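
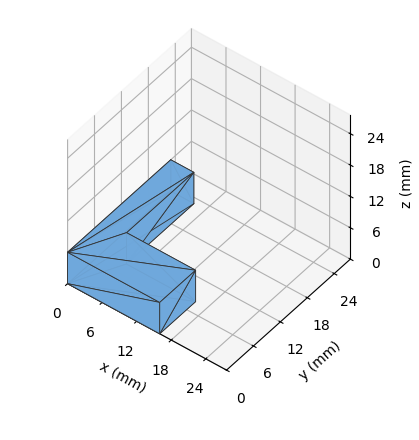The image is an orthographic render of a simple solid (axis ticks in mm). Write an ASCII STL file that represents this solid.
Reading the render: the shape is an L-shaped prism: outer 16 × 23 mm, arm thicknesses ≈ 8 mm (horizontal) and 4 mm (vertical), extruded 6 mm in z (dimensions read to the nearest mm from the axis ticks). For the STL, each face is triangulated and given an outward normal.

solid part
  facet normal 0.0000 0.0000 -1.0000
    outer loop
      vertex 16.00 8.00 0.00
      vertex 16.00 0.00 0.00
      vertex 0.00 0.00 0.00
    endloop
  endfacet
  facet normal 0.0000 0.0000 -1.0000
    outer loop
      vertex 4.00 8.00 0.00
      vertex 16.00 8.00 0.00
      vertex 0.00 0.00 0.00
    endloop
  endfacet
  facet normal 0.0000 0.0000 -1.0000
    outer loop
      vertex 4.00 23.00 0.00
      vertex 4.00 8.00 0.00
      vertex 0.00 0.00 0.00
    endloop
  endfacet
  facet normal 0.0000 0.0000 -1.0000
    outer loop
      vertex 0.00 23.00 0.00
      vertex 4.00 23.00 0.00
      vertex 0.00 0.00 0.00
    endloop
  endfacet
  facet normal 0.0000 0.0000 1.0000
    outer loop
      vertex 0.00 0.00 6.00
      vertex 16.00 0.00 6.00
      vertex 16.00 8.00 6.00
    endloop
  endfacet
  facet normal 0.0000 0.0000 1.0000
    outer loop
      vertex 0.00 0.00 6.00
      vertex 16.00 8.00 6.00
      vertex 4.00 8.00 6.00
    endloop
  endfacet
  facet normal 0.0000 0.0000 1.0000
    outer loop
      vertex 0.00 0.00 6.00
      vertex 4.00 8.00 6.00
      vertex 4.00 23.00 6.00
    endloop
  endfacet
  facet normal 0.0000 0.0000 1.0000
    outer loop
      vertex 0.00 0.00 6.00
      vertex 4.00 23.00 6.00
      vertex 0.00 23.00 6.00
    endloop
  endfacet
  facet normal 0.0000 -1.0000 0.0000
    outer loop
      vertex 0.00 0.00 0.00
      vertex 16.00 0.00 0.00
      vertex 16.00 0.00 6.00
    endloop
  endfacet
  facet normal 0.0000 -1.0000 0.0000
    outer loop
      vertex 0.00 0.00 0.00
      vertex 16.00 0.00 6.00
      vertex 0.00 0.00 6.00
    endloop
  endfacet
  facet normal 1.0000 0.0000 0.0000
    outer loop
      vertex 16.00 0.00 0.00
      vertex 16.00 8.00 0.00
      vertex 16.00 8.00 6.00
    endloop
  endfacet
  facet normal 1.0000 0.0000 0.0000
    outer loop
      vertex 16.00 0.00 0.00
      vertex 16.00 8.00 6.00
      vertex 16.00 0.00 6.00
    endloop
  endfacet
  facet normal 0.0000 1.0000 0.0000
    outer loop
      vertex 16.00 8.00 0.00
      vertex 4.00 8.00 0.00
      vertex 4.00 8.00 6.00
    endloop
  endfacet
  facet normal 0.0000 1.0000 0.0000
    outer loop
      vertex 16.00 8.00 0.00
      vertex 4.00 8.00 6.00
      vertex 16.00 8.00 6.00
    endloop
  endfacet
  facet normal 1.0000 0.0000 0.0000
    outer loop
      vertex 4.00 8.00 0.00
      vertex 4.00 23.00 0.00
      vertex 4.00 23.00 6.00
    endloop
  endfacet
  facet normal 1.0000 0.0000 0.0000
    outer loop
      vertex 4.00 8.00 0.00
      vertex 4.00 23.00 6.00
      vertex 4.00 8.00 6.00
    endloop
  endfacet
  facet normal 0.0000 1.0000 0.0000
    outer loop
      vertex 4.00 23.00 0.00
      vertex 0.00 23.00 0.00
      vertex 0.00 23.00 6.00
    endloop
  endfacet
  facet normal 0.0000 1.0000 0.0000
    outer loop
      vertex 4.00 23.00 0.00
      vertex 0.00 23.00 6.00
      vertex 4.00 23.00 6.00
    endloop
  endfacet
  facet normal -1.0000 0.0000 0.0000
    outer loop
      vertex 0.00 23.00 0.00
      vertex 0.00 0.00 0.00
      vertex 0.00 0.00 6.00
    endloop
  endfacet
  facet normal -1.0000 0.0000 0.0000
    outer loop
      vertex 0.00 23.00 0.00
      vertex 0.00 0.00 6.00
      vertex 0.00 23.00 6.00
    endloop
  endfacet
endsolid part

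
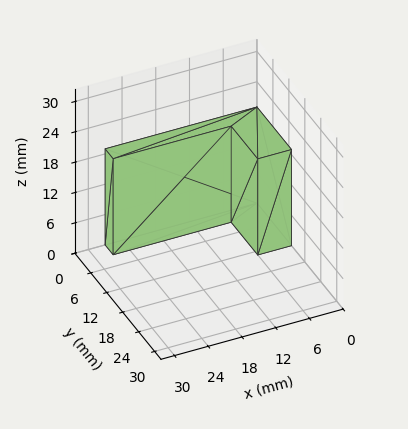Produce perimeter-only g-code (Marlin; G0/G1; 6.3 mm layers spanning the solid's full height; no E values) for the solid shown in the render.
Reading the render: the shape is an L-shaped prism: outer 27 × 13 mm, arm thicknesses ≈ 3 mm (horizontal) and 6 mm (vertical), extruded 19 mm in z (dimensions read to the nearest mm from the axis ticks). For the g-code, the solid's height is divided into equal slices at the stated Δz and each level perimeter traced with G1 moves after a G0 lift.

; perimeter-only toolpath
G21 ; units = mm
G90 ; absolute positioning
G28 ; home
; layer 1
G0 Z6.3
G0 X0.0 Y0.0
G1 X27.0 Y0.0
G1 X27.0 Y3.0
G1 X6.0 Y3.0
G1 X6.0 Y13.0
G1 X0.0 Y13.0
G1 X0.0 Y0.0
; layer 2
G0 Z12.7
G0 X0.0 Y0.0
G1 X27.0 Y0.0
G1 X27.0 Y3.0
G1 X6.0 Y3.0
G1 X6.0 Y13.0
G1 X0.0 Y13.0
G1 X0.0 Y0.0
; layer 3
G0 Z19.0
G0 X0.0 Y0.0
G1 X27.0 Y0.0
G1 X27.0 Y3.0
G1 X6.0 Y3.0
G1 X6.0 Y13.0
G1 X0.0 Y13.0
G1 X0.0 Y0.0
M2 ; end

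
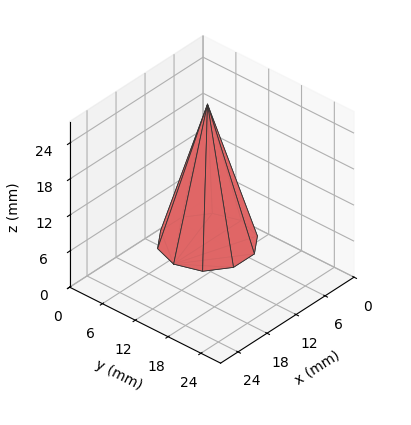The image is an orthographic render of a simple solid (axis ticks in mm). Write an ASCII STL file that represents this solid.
Reading the render: the shape is a regular 10-sided pyramid, base circumscribed radius ≈ 7 mm, apex at z ≈ 23 mm (dimensions read to the nearest mm from the axis ticks). For the STL, each face is triangulated and given an outward normal.

solid part
  facet normal 0.0000 0.0000 -1.0000
    outer loop
      vertex 9.163 13.657 0.000
      vertex 12.663 11.114 0.000
      vertex 14.000 7.000 0.000
    endloop
  endfacet
  facet normal 0.0000 0.0000 -1.0000
    outer loop
      vertex 4.837 13.657 0.000
      vertex 9.163 13.657 0.000
      vertex 14.000 7.000 0.000
    endloop
  endfacet
  facet normal 0.0000 0.0000 -1.0000
    outer loop
      vertex 1.337 11.114 0.000
      vertex 4.837 13.657 0.000
      vertex 14.000 7.000 0.000
    endloop
  endfacet
  facet normal 0.0000 0.0000 -1.0000
    outer loop
      vertex 0.000 7.000 0.000
      vertex 1.337 11.114 0.000
      vertex 14.000 7.000 0.000
    endloop
  endfacet
  facet normal 0.0000 0.0000 -1.0000
    outer loop
      vertex 1.337 2.886 0.000
      vertex 0.000 7.000 0.000
      vertex 14.000 7.000 0.000
    endloop
  endfacet
  facet normal 0.0000 0.0000 -1.0000
    outer loop
      vertex 4.837 0.343 0.000
      vertex 1.337 2.886 0.000
      vertex 14.000 7.000 0.000
    endloop
  endfacet
  facet normal 0.0000 0.0000 -1.0000
    outer loop
      vertex 9.163 0.343 0.000
      vertex 4.837 0.343 0.000
      vertex 14.000 7.000 0.000
    endloop
  endfacet
  facet normal 0.0000 0.0000 -1.0000
    outer loop
      vertex 12.663 2.886 0.000
      vertex 9.163 0.343 0.000
      vertex 14.000 7.000 0.000
    endloop
  endfacet
  facet normal 0.9135 0.2969 0.2780
    outer loop
      vertex 14.000 7.000 0.000
      vertex 12.663 11.114 0.000
      vertex 7.000 7.000 23.000
    endloop
  endfacet
  facet normal 0.5646 0.7771 0.2780
    outer loop
      vertex 12.663 11.114 0.000
      vertex 9.163 13.657 0.000
      vertex 7.000 7.000 23.000
    endloop
  endfacet
  facet normal 0.0000 0.9606 0.2780
    outer loop
      vertex 9.163 13.657 0.000
      vertex 4.837 13.657 0.000
      vertex 7.000 7.000 23.000
    endloop
  endfacet
  facet normal -0.5646 0.7771 0.2780
    outer loop
      vertex 4.837 13.657 0.000
      vertex 1.337 11.114 0.000
      vertex 7.000 7.000 23.000
    endloop
  endfacet
  facet normal -0.9135 0.2969 0.2780
    outer loop
      vertex 1.337 11.114 0.000
      vertex 0.000 7.000 0.000
      vertex 7.000 7.000 23.000
    endloop
  endfacet
  facet normal -0.9135 -0.2969 0.2780
    outer loop
      vertex 0.000 7.000 0.000
      vertex 1.337 2.886 0.000
      vertex 7.000 7.000 23.000
    endloop
  endfacet
  facet normal -0.5646 -0.7771 0.2780
    outer loop
      vertex 1.337 2.886 0.000
      vertex 4.837 0.343 0.000
      vertex 7.000 7.000 23.000
    endloop
  endfacet
  facet normal 0.0000 -0.9606 0.2780
    outer loop
      vertex 4.837 0.343 0.000
      vertex 9.163 0.343 0.000
      vertex 7.000 7.000 23.000
    endloop
  endfacet
  facet normal 0.5646 -0.7771 0.2780
    outer loop
      vertex 9.163 0.343 0.000
      vertex 12.663 2.886 0.000
      vertex 7.000 7.000 23.000
    endloop
  endfacet
  facet normal 0.9135 -0.2969 0.2780
    outer loop
      vertex 12.663 2.886 0.000
      vertex 14.000 7.000 0.000
      vertex 7.000 7.000 23.000
    endloop
  endfacet
endsolid part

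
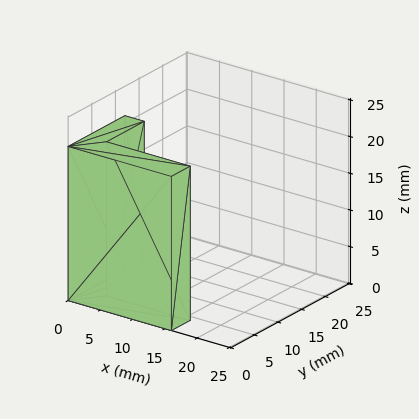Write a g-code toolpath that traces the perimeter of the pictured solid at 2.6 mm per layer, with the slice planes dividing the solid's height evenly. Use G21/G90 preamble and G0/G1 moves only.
Reading the render: the shape is an L-shaped prism: outer 16 × 12 mm, arm thicknesses ≈ 4 mm (horizontal) and 3 mm (vertical), extruded 21 mm in z (dimensions read to the nearest mm from the axis ticks). For the g-code, the solid's height is divided into equal slices at the stated Δz and each level perimeter traced with G1 moves after a G0 lift.

; perimeter-only toolpath
G21 ; units = mm
G90 ; absolute positioning
G28 ; home
; layer 1
G0 Z2.6
G0 X0.0 Y0.0
G1 X16.0 Y0.0
G1 X16.0 Y4.0
G1 X3.0 Y4.0
G1 X3.0 Y12.0
G1 X0.0 Y12.0
G1 X0.0 Y0.0
; layer 2
G0 Z5.2
G0 X0.0 Y0.0
G1 X16.0 Y0.0
G1 X16.0 Y4.0
G1 X3.0 Y4.0
G1 X3.0 Y12.0
G1 X0.0 Y12.0
G1 X0.0 Y0.0
; layer 3
G0 Z7.9
G0 X0.0 Y0.0
G1 X16.0 Y0.0
G1 X16.0 Y4.0
G1 X3.0 Y4.0
G1 X3.0 Y12.0
G1 X0.0 Y12.0
G1 X0.0 Y0.0
; layer 4
G0 Z10.5
G0 X0.0 Y0.0
G1 X16.0 Y0.0
G1 X16.0 Y4.0
G1 X3.0 Y4.0
G1 X3.0 Y12.0
G1 X0.0 Y12.0
G1 X0.0 Y0.0
; layer 5
G0 Z13.1
G0 X0.0 Y0.0
G1 X16.0 Y0.0
G1 X16.0 Y4.0
G1 X3.0 Y4.0
G1 X3.0 Y12.0
G1 X0.0 Y12.0
G1 X0.0 Y0.0
; layer 6
G0 Z15.8
G0 X0.0 Y0.0
G1 X16.0 Y0.0
G1 X16.0 Y4.0
G1 X3.0 Y4.0
G1 X3.0 Y12.0
G1 X0.0 Y12.0
G1 X0.0 Y0.0
; layer 7
G0 Z18.4
G0 X0.0 Y0.0
G1 X16.0 Y0.0
G1 X16.0 Y4.0
G1 X3.0 Y4.0
G1 X3.0 Y12.0
G1 X0.0 Y12.0
G1 X0.0 Y0.0
; layer 8
G0 Z21.0
G0 X0.0 Y0.0
G1 X16.0 Y0.0
G1 X16.0 Y4.0
G1 X3.0 Y4.0
G1 X3.0 Y12.0
G1 X0.0 Y12.0
G1 X0.0 Y0.0
M2 ; end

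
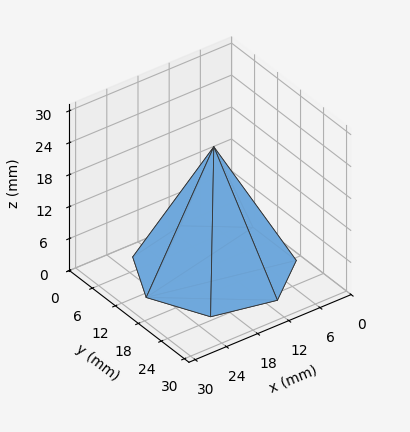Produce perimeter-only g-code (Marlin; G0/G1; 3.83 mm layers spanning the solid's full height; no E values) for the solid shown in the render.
Reading the render: the shape is a regular 7-sided pyramid, base circumscribed radius ≈ 13 mm, apex at z ≈ 23 mm (dimensions read to the nearest mm from the axis ticks). For the g-code, the solid's height is divided into equal slices at the stated Δz and each level perimeter traced with G1 moves after a G0 lift.

; perimeter-only toolpath
G21 ; units = mm
G90 ; absolute positioning
G28 ; home
; layer 1
G0 Z3.83
G0 X23.83 Y13.00
G1 X19.76 Y21.47
G1 X10.59 Y23.56
G1 X3.24 Y17.70
G1 X3.24 Y8.30
G1 X10.59 Y2.44
G1 X19.76 Y4.53
G1 X23.83 Y13.00
; layer 2
G0 Z7.67
G0 X21.67 Y13.00
G1 X18.41 Y19.77
G1 X11.07 Y21.45
G1 X5.19 Y16.76
G1 X5.19 Y9.24
G1 X11.07 Y4.55
G1 X18.41 Y6.23
G1 X21.67 Y13.00
; layer 3
G0 Z11.50
G0 X19.50 Y13.00
G1 X17.05 Y18.08
G1 X11.55 Y19.34
G1 X7.14 Y15.82
G1 X7.14 Y10.18
G1 X11.55 Y6.67
G1 X17.05 Y7.92
G1 X19.50 Y13.00
; layer 4
G0 Z15.33
G0 X17.33 Y13.00
G1 X15.70 Y16.39
G1 X12.04 Y17.22
G1 X9.10 Y14.88
G1 X9.10 Y11.12
G1 X12.04 Y8.78
G1 X15.70 Y9.61
G1 X17.33 Y13.00
; layer 5
G0 Z19.17
G0 X15.17 Y13.00
G1 X14.35 Y14.69
G1 X12.52 Y15.11
G1 X11.05 Y13.94
G1 X11.05 Y12.06
G1 X12.52 Y10.89
G1 X14.35 Y11.31
G1 X15.17 Y13.00
M2 ; end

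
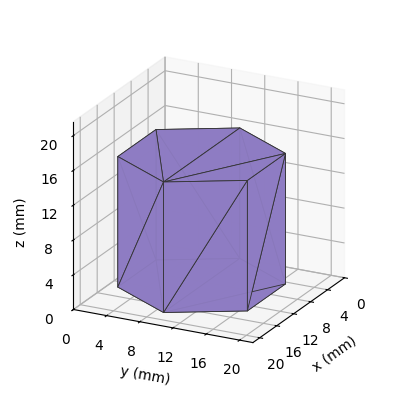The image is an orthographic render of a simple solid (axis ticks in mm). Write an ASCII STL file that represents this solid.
Reading the render: the shape is a regular 6-sided prism (a cylinder approximated with 6 flat sides), circumscribed radius ≈ 9 mm, height ≈ 15 mm (dimensions read to the nearest mm from the axis ticks). For the STL, each face is triangulated and given an outward normal.

solid part
  facet normal 0.0000 0.0000 -1.0000
    outer loop
      vertex 4.500 16.794 0.000
      vertex 13.500 16.794 0.000
      vertex 18.000 9.000 0.000
    endloop
  endfacet
  facet normal 0.0000 0.0000 -1.0000
    outer loop
      vertex 0.000 9.000 0.000
      vertex 4.500 16.794 0.000
      vertex 18.000 9.000 0.000
    endloop
  endfacet
  facet normal 0.0000 0.0000 -1.0000
    outer loop
      vertex 4.500 1.206 0.000
      vertex 0.000 9.000 0.000
      vertex 18.000 9.000 0.000
    endloop
  endfacet
  facet normal 0.0000 0.0000 -1.0000
    outer loop
      vertex 13.500 1.206 0.000
      vertex 4.500 1.206 0.000
      vertex 18.000 9.000 0.000
    endloop
  endfacet
  facet normal 0.0000 0.0000 1.0000
    outer loop
      vertex 18.000 9.000 15.000
      vertex 13.500 16.794 15.000
      vertex 4.500 16.794 15.000
    endloop
  endfacet
  facet normal 0.0000 0.0000 1.0000
    outer loop
      vertex 18.000 9.000 15.000
      vertex 4.500 16.794 15.000
      vertex 0.000 9.000 15.000
    endloop
  endfacet
  facet normal 0.0000 0.0000 1.0000
    outer loop
      vertex 18.000 9.000 15.000
      vertex 0.000 9.000 15.000
      vertex 4.500 1.206 15.000
    endloop
  endfacet
  facet normal 0.0000 0.0000 1.0000
    outer loop
      vertex 18.000 9.000 15.000
      vertex 4.500 1.206 15.000
      vertex 13.500 1.206 15.000
    endloop
  endfacet
  facet normal 0.8660 0.5000 0.0000
    outer loop
      vertex 18.000 9.000 0.000
      vertex 13.500 16.794 0.000
      vertex 13.500 16.794 15.000
    endloop
  endfacet
  facet normal 0.8660 0.5000 0.0000
    outer loop
      vertex 18.000 9.000 0.000
      vertex 13.500 16.794 15.000
      vertex 18.000 9.000 15.000
    endloop
  endfacet
  facet normal 0.0000 1.0000 0.0000
    outer loop
      vertex 13.500 16.794 0.000
      vertex 4.500 16.794 0.000
      vertex 4.500 16.794 15.000
    endloop
  endfacet
  facet normal 0.0000 1.0000 0.0000
    outer loop
      vertex 13.500 16.794 0.000
      vertex 4.500 16.794 15.000
      vertex 13.500 16.794 15.000
    endloop
  endfacet
  facet normal -0.8660 0.5000 0.0000
    outer loop
      vertex 4.500 16.794 0.000
      vertex 0.000 9.000 0.000
      vertex 0.000 9.000 15.000
    endloop
  endfacet
  facet normal -0.8660 0.5000 0.0000
    outer loop
      vertex 4.500 16.794 0.000
      vertex 0.000 9.000 15.000
      vertex 4.500 16.794 15.000
    endloop
  endfacet
  facet normal -0.8660 -0.5000 0.0000
    outer loop
      vertex 0.000 9.000 0.000
      vertex 4.500 1.206 0.000
      vertex 4.500 1.206 15.000
    endloop
  endfacet
  facet normal -0.8660 -0.5000 0.0000
    outer loop
      vertex 0.000 9.000 0.000
      vertex 4.500 1.206 15.000
      vertex 0.000 9.000 15.000
    endloop
  endfacet
  facet normal 0.0000 -1.0000 0.0000
    outer loop
      vertex 4.500 1.206 0.000
      vertex 13.500 1.206 0.000
      vertex 13.500 1.206 15.000
    endloop
  endfacet
  facet normal 0.0000 -1.0000 0.0000
    outer loop
      vertex 4.500 1.206 0.000
      vertex 13.500 1.206 15.000
      vertex 4.500 1.206 15.000
    endloop
  endfacet
  facet normal 0.8660 -0.5000 0.0000
    outer loop
      vertex 13.500 1.206 0.000
      vertex 18.000 9.000 0.000
      vertex 18.000 9.000 15.000
    endloop
  endfacet
  facet normal 0.8660 -0.5000 0.0000
    outer loop
      vertex 13.500 1.206 0.000
      vertex 18.000 9.000 15.000
      vertex 13.500 1.206 15.000
    endloop
  endfacet
endsolid part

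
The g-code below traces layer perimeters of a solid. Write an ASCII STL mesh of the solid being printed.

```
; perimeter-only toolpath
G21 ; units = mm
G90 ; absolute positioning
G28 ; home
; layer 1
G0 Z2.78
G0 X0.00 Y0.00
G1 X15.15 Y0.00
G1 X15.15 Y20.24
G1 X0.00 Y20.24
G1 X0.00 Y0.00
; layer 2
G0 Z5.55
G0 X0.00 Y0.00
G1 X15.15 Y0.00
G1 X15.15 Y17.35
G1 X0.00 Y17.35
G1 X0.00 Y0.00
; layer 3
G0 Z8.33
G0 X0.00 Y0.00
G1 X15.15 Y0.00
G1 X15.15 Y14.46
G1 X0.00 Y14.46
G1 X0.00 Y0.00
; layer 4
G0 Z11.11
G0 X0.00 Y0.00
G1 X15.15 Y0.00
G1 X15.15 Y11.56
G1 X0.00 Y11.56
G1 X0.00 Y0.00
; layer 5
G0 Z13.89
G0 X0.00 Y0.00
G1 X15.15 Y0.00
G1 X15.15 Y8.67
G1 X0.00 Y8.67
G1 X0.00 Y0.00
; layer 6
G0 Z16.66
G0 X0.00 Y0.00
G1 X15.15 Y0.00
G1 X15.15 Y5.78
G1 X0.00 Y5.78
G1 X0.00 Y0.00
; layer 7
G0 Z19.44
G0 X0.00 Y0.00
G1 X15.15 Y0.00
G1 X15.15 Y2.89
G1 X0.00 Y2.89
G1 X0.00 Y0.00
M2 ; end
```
solid part
  facet normal 0.0000 0.0000 -1.0000
    outer loop
      vertex 15.15 23.13 0.00
      vertex 15.15 0.00 0.00
      vertex 0.00 0.00 0.00
    endloop
  endfacet
  facet normal 0.0000 0.0000 -1.0000
    outer loop
      vertex 0.00 23.13 0.00
      vertex 15.15 23.13 0.00
      vertex 0.00 0.00 0.00
    endloop
  endfacet
  facet normal 0.0000 -1.0000 0.0000
    outer loop
      vertex 0.00 0.00 0.00
      vertex 15.15 0.00 0.00
      vertex 15.15 0.00 22.22
    endloop
  endfacet
  facet normal 0.0000 -1.0000 0.0000
    outer loop
      vertex 0.00 0.00 0.00
      vertex 15.15 0.00 22.22
      vertex 0.00 0.00 22.22
    endloop
  endfacet
  facet normal 0.0000 0.6928 0.7212
    outer loop
      vertex 0.00 0.00 22.22
      vertex 15.15 0.00 22.22
      vertex 15.15 23.13 0.00
    endloop
  endfacet
  facet normal 0.0000 0.6928 0.7212
    outer loop
      vertex 0.00 0.00 22.22
      vertex 15.15 23.13 0.00
      vertex 0.00 23.13 0.00
    endloop
  endfacet
  facet normal -1.0000 0.0000 0.0000
    outer loop
      vertex 0.00 0.00 22.22
      vertex 0.00 23.13 0.00
      vertex 0.00 0.00 0.00
    endloop
  endfacet
  facet normal 1.0000 0.0000 0.0000
    outer loop
      vertex 15.15 0.00 0.00
      vertex 15.15 23.13 0.00
      vertex 15.15 0.00 22.22
    endloop
  endfacet
endsolid part

The G0 Z moves step by Δz≈2.78 mm. The G1 loops shrink linearly with z, so the solid tapers from its base footprint up to z≈22.2. Closing with a flat bottom cap and the tapered top and triangulating gives 8 facets — a wedge (ramp): 15.2 × 23.1 mm base, rising to 22.2 mm along the y=0 edge and sloping linearly to z=0 at y=23.1.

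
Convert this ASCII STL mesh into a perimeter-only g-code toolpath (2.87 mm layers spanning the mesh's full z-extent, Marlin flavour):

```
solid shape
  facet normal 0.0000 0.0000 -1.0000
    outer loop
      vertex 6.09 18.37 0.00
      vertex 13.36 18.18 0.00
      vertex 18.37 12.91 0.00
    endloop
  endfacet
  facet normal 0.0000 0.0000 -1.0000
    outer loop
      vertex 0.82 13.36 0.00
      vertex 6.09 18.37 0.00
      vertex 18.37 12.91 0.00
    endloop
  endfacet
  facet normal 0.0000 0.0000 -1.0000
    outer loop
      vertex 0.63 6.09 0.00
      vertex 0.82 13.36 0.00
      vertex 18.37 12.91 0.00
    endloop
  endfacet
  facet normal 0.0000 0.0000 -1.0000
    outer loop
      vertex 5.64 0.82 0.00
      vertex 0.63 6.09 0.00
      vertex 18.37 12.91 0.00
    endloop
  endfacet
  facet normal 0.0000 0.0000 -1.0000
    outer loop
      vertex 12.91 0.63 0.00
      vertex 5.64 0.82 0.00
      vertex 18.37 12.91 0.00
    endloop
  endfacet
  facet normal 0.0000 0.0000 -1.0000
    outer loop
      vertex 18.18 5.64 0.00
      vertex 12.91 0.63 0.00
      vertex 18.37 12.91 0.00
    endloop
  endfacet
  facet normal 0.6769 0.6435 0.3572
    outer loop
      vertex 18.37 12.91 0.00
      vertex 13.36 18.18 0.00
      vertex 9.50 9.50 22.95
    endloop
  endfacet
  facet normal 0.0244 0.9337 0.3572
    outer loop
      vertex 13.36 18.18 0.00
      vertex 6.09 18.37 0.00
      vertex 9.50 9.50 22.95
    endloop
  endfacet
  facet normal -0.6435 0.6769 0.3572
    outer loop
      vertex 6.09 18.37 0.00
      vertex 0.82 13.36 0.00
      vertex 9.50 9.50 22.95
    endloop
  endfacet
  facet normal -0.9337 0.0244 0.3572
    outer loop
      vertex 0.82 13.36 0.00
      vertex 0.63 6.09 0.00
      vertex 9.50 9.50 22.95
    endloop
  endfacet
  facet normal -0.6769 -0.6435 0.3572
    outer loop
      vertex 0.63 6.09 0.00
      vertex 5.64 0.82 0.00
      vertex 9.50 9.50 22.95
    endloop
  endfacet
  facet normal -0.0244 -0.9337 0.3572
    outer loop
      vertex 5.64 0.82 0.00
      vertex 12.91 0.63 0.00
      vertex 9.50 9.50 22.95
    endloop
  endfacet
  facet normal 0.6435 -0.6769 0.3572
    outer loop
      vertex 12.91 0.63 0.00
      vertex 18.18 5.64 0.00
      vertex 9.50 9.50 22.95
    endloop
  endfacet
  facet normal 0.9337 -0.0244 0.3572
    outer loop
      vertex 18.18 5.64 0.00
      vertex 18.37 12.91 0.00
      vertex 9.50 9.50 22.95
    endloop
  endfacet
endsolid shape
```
; perimeter-only toolpath
G21 ; units = mm
G90 ; absolute positioning
G28 ; home
; layer 1
G0 Z2.87
G0 X17.26 Y12.48
G1 X12.88 Y17.09
G1 X6.52 Y17.26
G1 X1.90 Y12.88
G1 X1.74 Y6.52
G1 X6.12 Y1.90
G1 X12.48 Y1.74
G1 X17.09 Y6.12
G1 X17.26 Y12.48
; layer 2
G0 Z5.74
G0 X16.15 Y12.06
G1 X12.39 Y16.01
G1 X6.94 Y16.15
G1 X2.99 Y12.39
G1 X2.85 Y6.94
G1 X6.60 Y2.99
G1 X12.06 Y2.85
G1 X16.01 Y6.60
G1 X16.15 Y12.06
; layer 3
G0 Z8.61
G0 X15.04 Y11.63
G1 X11.91 Y14.93
G1 X7.37 Y15.04
G1 X4.08 Y11.91
G1 X3.96 Y7.37
G1 X7.09 Y4.08
G1 X11.63 Y3.96
G1 X14.93 Y7.09
G1 X15.04 Y11.63
; layer 4
G0 Z11.47
G0 X13.94 Y11.21
G1 X11.43 Y13.84
G1 X7.79 Y13.94
G1 X5.16 Y11.43
G1 X5.07 Y7.79
G1 X7.57 Y5.16
G1 X11.21 Y5.07
G1 X13.84 Y7.57
G1 X13.94 Y11.21
; layer 5
G0 Z14.34
G0 X12.83 Y10.78
G1 X10.95 Y12.75
G1 X8.22 Y12.83
G1 X6.25 Y10.95
G1 X6.17 Y8.22
G1 X8.05 Y6.25
G1 X10.78 Y6.17
G1 X12.75 Y8.05
G1 X12.83 Y10.78
; layer 6
G0 Z17.21
G0 X11.72 Y10.35
G1 X10.46 Y11.67
G1 X8.65 Y11.72
G1 X7.33 Y10.46
G1 X7.28 Y8.65
G1 X8.54 Y7.33
G1 X10.35 Y7.28
G1 X11.67 Y8.54
G1 X11.72 Y10.35
; layer 7
G0 Z20.08
G0 X10.61 Y9.93
G1 X9.98 Y10.58
G1 X9.07 Y10.61
G1 X8.42 Y9.98
G1 X8.39 Y9.07
G1 X9.02 Y8.42
G1 X9.93 Y8.39
G1 X10.58 Y9.02
G1 X10.61 Y9.93
M2 ; end

The solid is a regular 8-sided pyramid, base circumscribed radius ≈ 9.5 mm, apex at z ≈ 22.9 mm. Slicing at Δz = 2.87 mm — 8 equal slices spanning the solid's height, so layer i sits at z = i·h/8 — gives 7 non-empty perimeters. Each is a 8-segment closed polygon; G0 lifts to the layer z and rapids to the start vertex, then G1 traces the edges. The cross-section shrinks linearly with z (the slice at the apex is degenerate and omitted).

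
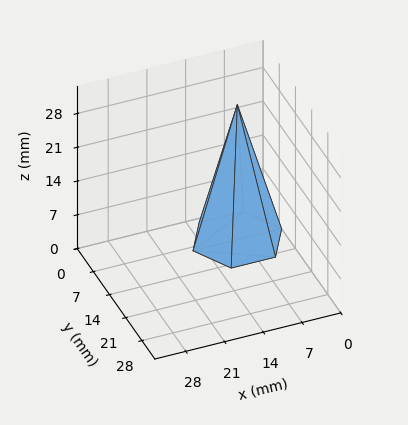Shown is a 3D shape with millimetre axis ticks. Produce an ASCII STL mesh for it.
Reading the render: the shape is a regular 6-sided pyramid, base circumscribed radius ≈ 8 mm, apex at z ≈ 28 mm (dimensions read to the nearest mm from the axis ticks). For the STL, each face is triangulated and given an outward normal.

solid part
  facet normal 0.0000 0.0000 -1.0000
    outer loop
      vertex 4.000 14.928 0.000
      vertex 12.000 14.928 0.000
      vertex 16.000 8.000 0.000
    endloop
  endfacet
  facet normal 0.0000 0.0000 -1.0000
    outer loop
      vertex 0.000 8.000 0.000
      vertex 4.000 14.928 0.000
      vertex 16.000 8.000 0.000
    endloop
  endfacet
  facet normal 0.0000 0.0000 -1.0000
    outer loop
      vertex 4.000 1.072 0.000
      vertex 0.000 8.000 0.000
      vertex 16.000 8.000 0.000
    endloop
  endfacet
  facet normal 0.0000 0.0000 -1.0000
    outer loop
      vertex 12.000 1.072 0.000
      vertex 4.000 1.072 0.000
      vertex 16.000 8.000 0.000
    endloop
  endfacet
  facet normal 0.8407 0.4854 0.2402
    outer loop
      vertex 16.000 8.000 0.000
      vertex 12.000 14.928 0.000
      vertex 8.000 8.000 28.000
    endloop
  endfacet
  facet normal 0.0000 0.9707 0.2402
    outer loop
      vertex 12.000 14.928 0.000
      vertex 4.000 14.928 0.000
      vertex 8.000 8.000 28.000
    endloop
  endfacet
  facet normal -0.8407 0.4854 0.2402
    outer loop
      vertex 4.000 14.928 0.000
      vertex 0.000 8.000 0.000
      vertex 8.000 8.000 28.000
    endloop
  endfacet
  facet normal -0.8407 -0.4854 0.2402
    outer loop
      vertex 0.000 8.000 0.000
      vertex 4.000 1.072 0.000
      vertex 8.000 8.000 28.000
    endloop
  endfacet
  facet normal 0.0000 -0.9707 0.2402
    outer loop
      vertex 4.000 1.072 0.000
      vertex 12.000 1.072 0.000
      vertex 8.000 8.000 28.000
    endloop
  endfacet
  facet normal 0.8407 -0.4854 0.2402
    outer loop
      vertex 12.000 1.072 0.000
      vertex 16.000 8.000 0.000
      vertex 8.000 8.000 28.000
    endloop
  endfacet
endsolid part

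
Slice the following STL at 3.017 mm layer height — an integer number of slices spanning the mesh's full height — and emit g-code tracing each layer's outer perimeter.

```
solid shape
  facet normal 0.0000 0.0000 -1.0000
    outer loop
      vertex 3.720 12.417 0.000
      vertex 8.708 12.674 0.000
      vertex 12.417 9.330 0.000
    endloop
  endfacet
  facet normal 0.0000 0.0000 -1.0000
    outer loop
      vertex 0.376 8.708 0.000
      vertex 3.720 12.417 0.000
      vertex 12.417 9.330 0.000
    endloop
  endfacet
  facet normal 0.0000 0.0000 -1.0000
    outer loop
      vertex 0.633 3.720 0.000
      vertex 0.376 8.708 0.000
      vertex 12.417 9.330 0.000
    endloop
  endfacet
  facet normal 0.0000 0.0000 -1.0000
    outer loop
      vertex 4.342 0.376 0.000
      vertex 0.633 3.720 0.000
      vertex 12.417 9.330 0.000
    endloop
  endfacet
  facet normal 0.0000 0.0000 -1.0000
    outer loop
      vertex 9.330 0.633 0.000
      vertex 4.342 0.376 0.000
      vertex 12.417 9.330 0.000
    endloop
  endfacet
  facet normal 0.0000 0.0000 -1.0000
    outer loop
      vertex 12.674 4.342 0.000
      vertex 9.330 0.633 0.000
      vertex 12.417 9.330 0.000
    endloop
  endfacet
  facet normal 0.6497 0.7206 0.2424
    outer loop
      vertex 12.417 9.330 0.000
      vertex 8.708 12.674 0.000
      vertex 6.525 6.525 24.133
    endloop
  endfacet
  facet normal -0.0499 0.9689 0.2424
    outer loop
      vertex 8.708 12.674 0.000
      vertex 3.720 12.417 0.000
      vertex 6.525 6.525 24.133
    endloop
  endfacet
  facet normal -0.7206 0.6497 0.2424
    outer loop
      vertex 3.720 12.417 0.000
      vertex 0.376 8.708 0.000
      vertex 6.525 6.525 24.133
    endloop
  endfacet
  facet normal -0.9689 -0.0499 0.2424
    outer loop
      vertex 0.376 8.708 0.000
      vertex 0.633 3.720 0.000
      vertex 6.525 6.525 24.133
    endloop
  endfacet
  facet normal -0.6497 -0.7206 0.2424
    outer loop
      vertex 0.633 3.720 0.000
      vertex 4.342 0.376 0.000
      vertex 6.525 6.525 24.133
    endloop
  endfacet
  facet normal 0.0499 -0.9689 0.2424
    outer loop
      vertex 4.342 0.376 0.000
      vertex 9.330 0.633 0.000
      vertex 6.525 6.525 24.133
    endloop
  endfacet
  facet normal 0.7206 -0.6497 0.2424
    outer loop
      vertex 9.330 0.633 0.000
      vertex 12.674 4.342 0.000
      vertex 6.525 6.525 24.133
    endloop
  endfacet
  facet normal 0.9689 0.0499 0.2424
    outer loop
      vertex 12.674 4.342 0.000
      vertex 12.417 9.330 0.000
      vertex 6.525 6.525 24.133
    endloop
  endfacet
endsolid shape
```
; perimeter-only toolpath
G21 ; units = mm
G90 ; absolute positioning
G28 ; home
; layer 1
G0 Z3.017
G0 X11.681 Y8.979
G1 X8.435 Y11.905
G1 X4.071 Y11.681
G1 X1.145 Y8.435
G1 X1.369 Y4.071
G1 X4.615 Y1.145
G1 X8.979 Y1.369
G1 X11.905 Y4.615
G1 X11.681 Y8.979
; layer 2
G0 Z6.033
G0 X10.944 Y8.629
G1 X8.162 Y11.137
G1 X4.421 Y10.944
G1 X1.913 Y8.162
G1 X2.106 Y4.421
G1 X4.888 Y1.913
G1 X8.629 Y2.106
G1 X11.137 Y4.888
G1 X10.944 Y8.629
; layer 3
G0 Z9.050
G0 X10.207 Y8.278
G1 X7.889 Y10.368
G1 X4.772 Y10.207
G1 X2.682 Y7.889
G1 X2.843 Y4.772
G1 X5.161 Y2.682
G1 X8.278 Y2.843
G1 X10.368 Y5.161
G1 X10.207 Y8.278
; layer 4
G0 Z12.066
G0 X9.471 Y7.928
G1 X7.617 Y9.599
G1 X5.123 Y9.471
G1 X3.451 Y7.617
G1 X3.579 Y5.123
G1 X5.434 Y3.451
G1 X7.928 Y3.579
G1 X9.599 Y5.434
G1 X9.471 Y7.928
; layer 5
G0 Z15.083
G0 X8.735 Y7.577
G1 X7.344 Y8.831
G1 X5.473 Y8.735
G1 X4.219 Y7.344
G1 X4.316 Y5.473
G1 X5.706 Y4.219
G1 X7.577 Y4.316
G1 X8.831 Y5.706
G1 X8.735 Y7.577
; layer 6
G0 Z18.100
G0 X7.998 Y7.226
G1 X7.071 Y8.062
G1 X5.824 Y7.998
G1 X4.988 Y7.071
G1 X5.052 Y5.824
G1 X5.979 Y4.988
G1 X7.226 Y5.052
G1 X8.062 Y5.979
G1 X7.998 Y7.226
; layer 7
G0 Z21.116
G0 X7.262 Y6.876
G1 X6.798 Y7.294
G1 X6.174 Y7.262
G1 X5.756 Y6.798
G1 X5.789 Y6.174
G1 X6.252 Y5.756
G1 X6.876 Y5.789
G1 X7.294 Y6.252
G1 X7.262 Y6.876
M2 ; end

The solid is a regular 8-sided pyramid, base circumscribed radius ≈ 6.53 mm, apex at z ≈ 24.1 mm. Slicing at Δz = 3.017 mm — 8 equal slices spanning the solid's height, so layer i sits at z = i·h/8 — gives 7 non-empty perimeters. Each is a 8-segment closed polygon; G0 lifts to the layer z and rapids to the start vertex, then G1 traces the edges. The cross-section shrinks linearly with z (the slice at the apex is degenerate and omitted).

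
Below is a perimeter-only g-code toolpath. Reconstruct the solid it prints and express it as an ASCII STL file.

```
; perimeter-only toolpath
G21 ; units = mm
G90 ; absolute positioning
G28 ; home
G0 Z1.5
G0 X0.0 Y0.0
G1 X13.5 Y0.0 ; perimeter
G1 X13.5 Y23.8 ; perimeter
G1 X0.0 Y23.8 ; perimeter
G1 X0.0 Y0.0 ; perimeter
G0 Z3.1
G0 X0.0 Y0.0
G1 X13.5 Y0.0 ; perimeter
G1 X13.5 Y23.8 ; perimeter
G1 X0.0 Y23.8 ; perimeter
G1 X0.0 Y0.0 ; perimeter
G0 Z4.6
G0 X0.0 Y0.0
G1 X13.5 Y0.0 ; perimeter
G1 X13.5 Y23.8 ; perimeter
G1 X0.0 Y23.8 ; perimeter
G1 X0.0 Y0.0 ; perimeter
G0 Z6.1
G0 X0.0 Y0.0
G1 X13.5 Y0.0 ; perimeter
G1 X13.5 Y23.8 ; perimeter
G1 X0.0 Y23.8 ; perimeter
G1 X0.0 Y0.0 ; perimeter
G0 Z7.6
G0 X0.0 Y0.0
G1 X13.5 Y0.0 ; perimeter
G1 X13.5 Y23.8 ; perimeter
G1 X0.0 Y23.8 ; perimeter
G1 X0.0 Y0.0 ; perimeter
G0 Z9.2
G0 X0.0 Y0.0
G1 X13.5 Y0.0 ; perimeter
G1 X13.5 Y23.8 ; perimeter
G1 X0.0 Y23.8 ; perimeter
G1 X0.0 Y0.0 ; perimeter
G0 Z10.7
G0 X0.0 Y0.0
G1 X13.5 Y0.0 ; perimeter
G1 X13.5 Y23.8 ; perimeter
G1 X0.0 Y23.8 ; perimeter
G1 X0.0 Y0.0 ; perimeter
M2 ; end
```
solid part
  facet normal 0.0000 0.0000 -1.0000
    outer loop
      vertex 13.5 23.8 0.0
      vertex 13.5 0.0 0.0
      vertex 0.0 0.0 0.0
    endloop
  endfacet
  facet normal 0.0000 0.0000 -1.0000
    outer loop
      vertex 0.0 23.8 0.0
      vertex 13.5 23.8 0.0
      vertex 0.0 0.0 0.0
    endloop
  endfacet
  facet normal 0.0000 0.0000 1.0000
    outer loop
      vertex 0.0 0.0 10.7
      vertex 13.5 0.0 10.7
      vertex 13.5 23.8 10.7
    endloop
  endfacet
  facet normal 0.0000 0.0000 1.0000
    outer loop
      vertex 0.0 0.0 10.7
      vertex 13.5 23.8 10.7
      vertex 0.0 23.8 10.7
    endloop
  endfacet
  facet normal 0.0000 -1.0000 0.0000
    outer loop
      vertex 0.0 0.0 0.0
      vertex 13.5 0.0 0.0
      vertex 13.5 0.0 10.7
    endloop
  endfacet
  facet normal 0.0000 -1.0000 0.0000
    outer loop
      vertex 0.0 0.0 0.0
      vertex 13.5 0.0 10.7
      vertex 0.0 0.0 10.7
    endloop
  endfacet
  facet normal 0.0000 1.0000 0.0000
    outer loop
      vertex 13.5 23.8 10.7
      vertex 13.5 23.8 0.0
      vertex 0.0 23.8 0.0
    endloop
  endfacet
  facet normal 0.0000 1.0000 0.0000
    outer loop
      vertex 0.0 23.8 10.7
      vertex 13.5 23.8 10.7
      vertex 0.0 23.8 0.0
    endloop
  endfacet
  facet normal -1.0000 0.0000 0.0000
    outer loop
      vertex 0.0 23.8 10.7
      vertex 0.0 23.8 0.0
      vertex 0.0 0.0 0.0
    endloop
  endfacet
  facet normal -1.0000 0.0000 0.0000
    outer loop
      vertex 0.0 0.0 10.7
      vertex 0.0 23.8 10.7
      vertex 0.0 0.0 0.0
    endloop
  endfacet
  facet normal 1.0000 0.0000 0.0000
    outer loop
      vertex 13.5 0.0 0.0
      vertex 13.5 23.8 0.0
      vertex 13.5 23.8 10.7
    endloop
  endfacet
  facet normal 1.0000 0.0000 0.0000
    outer loop
      vertex 13.5 0.0 0.0
      vertex 13.5 23.8 10.7
      vertex 13.5 0.0 10.7
    endloop
  endfacet
endsolid part

The G0 Z moves step by Δz≈1.5 mm. Every layer's G1 loop is the same polygon, so the solid is a straight extrusion of it from z=0 to z≈10.7. Closing with flat bottom and top caps and triangulating gives 12 facets — a rectangular box, roughly 13.5 × 23.8 mm footprint and 10.7 mm tall.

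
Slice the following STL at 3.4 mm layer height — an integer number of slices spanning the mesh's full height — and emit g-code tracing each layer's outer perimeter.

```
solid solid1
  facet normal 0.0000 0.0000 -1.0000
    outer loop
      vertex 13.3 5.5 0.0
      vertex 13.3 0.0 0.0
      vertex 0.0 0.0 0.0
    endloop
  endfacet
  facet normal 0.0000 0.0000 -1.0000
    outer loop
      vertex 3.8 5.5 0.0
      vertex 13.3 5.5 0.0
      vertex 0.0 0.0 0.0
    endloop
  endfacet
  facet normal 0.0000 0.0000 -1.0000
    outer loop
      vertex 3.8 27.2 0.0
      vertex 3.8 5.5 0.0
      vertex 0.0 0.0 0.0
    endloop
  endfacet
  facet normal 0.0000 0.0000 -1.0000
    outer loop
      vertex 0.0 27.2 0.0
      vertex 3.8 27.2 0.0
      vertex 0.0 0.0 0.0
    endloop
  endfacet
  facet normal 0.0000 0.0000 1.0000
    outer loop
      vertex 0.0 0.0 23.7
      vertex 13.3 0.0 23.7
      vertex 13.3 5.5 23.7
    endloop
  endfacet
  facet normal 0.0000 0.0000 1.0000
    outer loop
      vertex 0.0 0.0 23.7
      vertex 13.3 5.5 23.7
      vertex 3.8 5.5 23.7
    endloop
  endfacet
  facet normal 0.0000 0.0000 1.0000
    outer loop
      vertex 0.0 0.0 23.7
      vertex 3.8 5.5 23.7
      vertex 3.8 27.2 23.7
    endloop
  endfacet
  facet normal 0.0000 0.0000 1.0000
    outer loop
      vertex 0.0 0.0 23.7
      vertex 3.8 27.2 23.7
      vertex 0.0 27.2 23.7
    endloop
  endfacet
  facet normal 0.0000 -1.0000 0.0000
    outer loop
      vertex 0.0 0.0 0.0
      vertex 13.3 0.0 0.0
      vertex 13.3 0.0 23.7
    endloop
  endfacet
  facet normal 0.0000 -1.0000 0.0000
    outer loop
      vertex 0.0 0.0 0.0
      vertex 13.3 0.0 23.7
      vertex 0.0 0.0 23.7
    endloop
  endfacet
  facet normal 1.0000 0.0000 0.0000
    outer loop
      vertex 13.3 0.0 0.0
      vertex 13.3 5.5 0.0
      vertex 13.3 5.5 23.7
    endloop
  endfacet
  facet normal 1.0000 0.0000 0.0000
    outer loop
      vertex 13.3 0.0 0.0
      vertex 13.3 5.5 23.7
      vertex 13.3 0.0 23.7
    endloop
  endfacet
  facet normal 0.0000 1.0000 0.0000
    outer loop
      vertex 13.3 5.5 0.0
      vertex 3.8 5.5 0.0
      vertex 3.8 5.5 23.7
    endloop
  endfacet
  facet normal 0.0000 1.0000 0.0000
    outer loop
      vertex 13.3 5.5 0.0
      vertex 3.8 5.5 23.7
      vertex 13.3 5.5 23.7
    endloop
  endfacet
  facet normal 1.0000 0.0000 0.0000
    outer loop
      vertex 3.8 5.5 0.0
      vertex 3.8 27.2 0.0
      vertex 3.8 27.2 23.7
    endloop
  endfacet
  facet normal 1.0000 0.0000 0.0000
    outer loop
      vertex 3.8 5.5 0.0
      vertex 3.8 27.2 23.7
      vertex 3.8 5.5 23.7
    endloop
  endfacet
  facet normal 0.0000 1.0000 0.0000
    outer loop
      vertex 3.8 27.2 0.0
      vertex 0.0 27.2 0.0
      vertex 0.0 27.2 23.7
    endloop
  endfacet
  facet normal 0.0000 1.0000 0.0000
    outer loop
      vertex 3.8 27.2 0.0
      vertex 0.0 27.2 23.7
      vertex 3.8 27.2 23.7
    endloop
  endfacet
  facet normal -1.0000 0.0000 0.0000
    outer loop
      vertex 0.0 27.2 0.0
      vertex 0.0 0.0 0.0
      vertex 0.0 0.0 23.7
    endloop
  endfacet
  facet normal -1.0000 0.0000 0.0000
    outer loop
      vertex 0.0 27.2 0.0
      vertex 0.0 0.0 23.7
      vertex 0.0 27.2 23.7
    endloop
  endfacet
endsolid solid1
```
; perimeter-only toolpath
G21 ; units = mm
G90 ; absolute positioning
G28 ; home
; layer 1
G0 Z3.4
G0 X0.0 Y0.0
G1 X13.3 Y0.0
G1 X13.3 Y5.5
G1 X3.8 Y5.5
G1 X3.8 Y27.2
G1 X0.0 Y27.2
G1 X0.0 Y0.0
; layer 2
G0 Z6.8
G0 X0.0 Y0.0
G1 X13.3 Y0.0
G1 X13.3 Y5.5
G1 X3.8 Y5.5
G1 X3.8 Y27.2
G1 X0.0 Y27.2
G1 X0.0 Y0.0
; layer 3
G0 Z10.2
G0 X0.0 Y0.0
G1 X13.3 Y0.0
G1 X13.3 Y5.5
G1 X3.8 Y5.5
G1 X3.8 Y27.2
G1 X0.0 Y27.2
G1 X0.0 Y0.0
; layer 4
G0 Z13.5
G0 X0.0 Y0.0
G1 X13.3 Y0.0
G1 X13.3 Y5.5
G1 X3.8 Y5.5
G1 X3.8 Y27.2
G1 X0.0 Y27.2
G1 X0.0 Y0.0
; layer 5
G0 Z16.9
G0 X0.0 Y0.0
G1 X13.3 Y0.0
G1 X13.3 Y5.5
G1 X3.8 Y5.5
G1 X3.8 Y27.2
G1 X0.0 Y27.2
G1 X0.0 Y0.0
; layer 6
G0 Z20.3
G0 X0.0 Y0.0
G1 X13.3 Y0.0
G1 X13.3 Y5.5
G1 X3.8 Y5.5
G1 X3.8 Y27.2
G1 X0.0 Y27.2
G1 X0.0 Y0.0
; layer 7
G0 Z23.7
G0 X0.0 Y0.0
G1 X13.3 Y0.0
G1 X13.3 Y5.5
G1 X3.8 Y5.5
G1 X3.8 Y27.2
G1 X0.0 Y27.2
G1 X0.0 Y0.0
M2 ; end

The solid is an L-shaped prism: outer 13.3 × 27.2 mm, arm thicknesses ≈ 5.5 mm (horizontal) and 3.8 mm (vertical), extruded 23.7 mm in z. Slicing at Δz = 3.4 mm — 7 equal slices spanning the solid's height, so layer i sits at z = i·h/7 — gives 7 non-empty perimeters. Each is a 6-segment closed polygon; G0 lifts to the layer z and rapids to the start vertex, then G1 traces the edges.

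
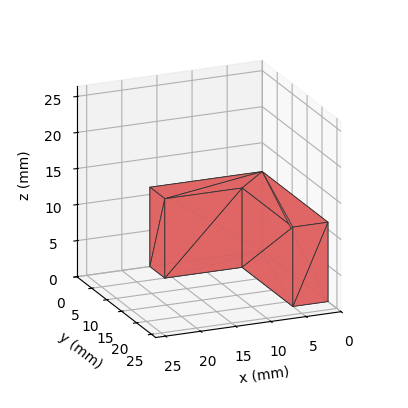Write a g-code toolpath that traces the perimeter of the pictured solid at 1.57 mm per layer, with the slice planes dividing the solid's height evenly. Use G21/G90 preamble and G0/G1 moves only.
Reading the render: the shape is an L-shaped prism: outer 16 × 22 mm, arm thicknesses ≈ 5 mm (horizontal) and 5 mm (vertical), extruded 11 mm in z (dimensions read to the nearest mm from the axis ticks). For the g-code, the solid's height is divided into equal slices at the stated Δz and each level perimeter traced with G1 moves after a G0 lift.

; perimeter-only toolpath
G21 ; units = mm
G90 ; absolute positioning
G28 ; home
; layer 1
G0 Z1.57
G0 X0.00 Y0.00
G1 X16.00 Y0.00
G1 X16.00 Y5.00
G1 X5.00 Y5.00
G1 X5.00 Y22.00
G1 X0.00 Y22.00
G1 X0.00 Y0.00
; layer 2
G0 Z3.14
G0 X0.00 Y0.00
G1 X16.00 Y0.00
G1 X16.00 Y5.00
G1 X5.00 Y5.00
G1 X5.00 Y22.00
G1 X0.00 Y22.00
G1 X0.00 Y0.00
; layer 3
G0 Z4.71
G0 X0.00 Y0.00
G1 X16.00 Y0.00
G1 X16.00 Y5.00
G1 X5.00 Y5.00
G1 X5.00 Y22.00
G1 X0.00 Y22.00
G1 X0.00 Y0.00
; layer 4
G0 Z6.29
G0 X0.00 Y0.00
G1 X16.00 Y0.00
G1 X16.00 Y5.00
G1 X5.00 Y5.00
G1 X5.00 Y22.00
G1 X0.00 Y22.00
G1 X0.00 Y0.00
; layer 5
G0 Z7.86
G0 X0.00 Y0.00
G1 X16.00 Y0.00
G1 X16.00 Y5.00
G1 X5.00 Y5.00
G1 X5.00 Y22.00
G1 X0.00 Y22.00
G1 X0.00 Y0.00
; layer 6
G0 Z9.43
G0 X0.00 Y0.00
G1 X16.00 Y0.00
G1 X16.00 Y5.00
G1 X5.00 Y5.00
G1 X5.00 Y22.00
G1 X0.00 Y22.00
G1 X0.00 Y0.00
; layer 7
G0 Z11.00
G0 X0.00 Y0.00
G1 X16.00 Y0.00
G1 X16.00 Y5.00
G1 X5.00 Y5.00
G1 X5.00 Y22.00
G1 X0.00 Y22.00
G1 X0.00 Y0.00
M2 ; end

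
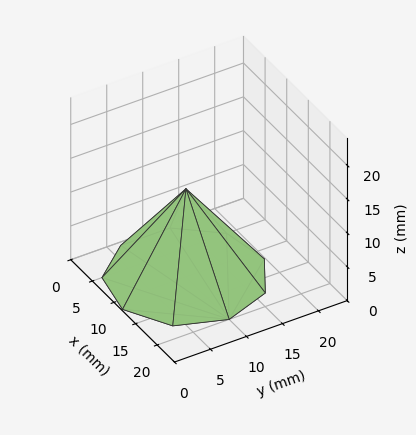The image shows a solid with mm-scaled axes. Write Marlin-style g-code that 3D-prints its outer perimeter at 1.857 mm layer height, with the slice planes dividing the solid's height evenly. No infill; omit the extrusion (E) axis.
Reading the render: the shape is a regular 9-sided pyramid, base circumscribed radius ≈ 10 mm, apex at z ≈ 13 mm (dimensions read to the nearest mm from the axis ticks). For the g-code, the solid's height is divided into equal slices at the stated Δz and each level perimeter traced with G1 moves after a G0 lift.

; perimeter-only toolpath
G21 ; units = mm
G90 ; absolute positioning
G28 ; home
; layer 1
G0 Z1.857
G0 X18.571 Y10.000
G1 X16.566 Y15.510
G1 X11.488 Y18.441
G1 X5.714 Y17.423
G1 X1.945 Y12.931
G1 X1.945 Y7.069
G1 X5.714 Y2.577
G1 X11.488 Y1.559
G1 X16.566 Y4.490
G1 X18.571 Y10.000
; layer 2
G0 Z3.714
G0 X17.143 Y10.000
G1 X15.471 Y14.591
G1 X11.240 Y17.034
G1 X6.429 Y16.186
G1 X3.288 Y12.443
G1 X3.288 Y7.557
G1 X6.429 Y3.814
G1 X11.240 Y2.966
G1 X15.471 Y5.409
G1 X17.143 Y10.000
; layer 3
G0 Z5.571
G0 X15.714 Y10.000
G1 X14.377 Y13.673
G1 X10.992 Y15.627
G1 X7.143 Y14.949
G1 X4.630 Y11.954
G1 X4.630 Y8.046
G1 X7.143 Y5.051
G1 X10.992 Y4.373
G1 X14.377 Y6.327
G1 X15.714 Y10.000
; layer 4
G0 Z7.429
G0 X14.286 Y10.000
G1 X13.283 Y12.755
G1 X10.744 Y14.221
G1 X7.857 Y13.711
G1 X5.973 Y11.466
G1 X5.973 Y8.534
G1 X7.857 Y6.289
G1 X10.744 Y5.779
G1 X13.283 Y7.245
G1 X14.286 Y10.000
; layer 5
G0 Z9.286
G0 X12.857 Y10.000
G1 X12.189 Y11.837
G1 X10.496 Y12.814
G1 X8.571 Y12.474
G1 X7.315 Y10.977
G1 X7.315 Y9.023
G1 X8.571 Y7.526
G1 X10.496 Y7.186
G1 X12.189 Y8.163
G1 X12.857 Y10.000
; layer 6
G0 Z11.143
G0 X11.429 Y10.000
G1 X11.094 Y10.918
G1 X10.248 Y11.407
G1 X9.286 Y11.237
G1 X8.658 Y10.489
G1 X8.658 Y9.511
G1 X9.286 Y8.763
G1 X10.248 Y8.593
G1 X11.094 Y9.082
G1 X11.429 Y10.000
M2 ; end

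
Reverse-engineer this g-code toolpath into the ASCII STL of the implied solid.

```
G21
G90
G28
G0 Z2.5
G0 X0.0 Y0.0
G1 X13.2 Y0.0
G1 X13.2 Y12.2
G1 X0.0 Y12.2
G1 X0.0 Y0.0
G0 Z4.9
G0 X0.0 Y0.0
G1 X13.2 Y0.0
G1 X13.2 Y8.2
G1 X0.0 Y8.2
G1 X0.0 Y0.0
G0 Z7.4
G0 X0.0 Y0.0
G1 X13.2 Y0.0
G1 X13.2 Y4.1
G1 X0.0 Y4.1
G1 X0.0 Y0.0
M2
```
solid part
  facet normal 0.0000 0.0000 -1.0000
    outer loop
      vertex 13.2 16.3 0.0
      vertex 13.2 0.0 0.0
      vertex 0.0 0.0 0.0
    endloop
  endfacet
  facet normal 0.0000 0.0000 -1.0000
    outer loop
      vertex 0.0 16.3 0.0
      vertex 13.2 16.3 0.0
      vertex 0.0 0.0 0.0
    endloop
  endfacet
  facet normal 0.0000 -1.0000 0.0000
    outer loop
      vertex 0.0 0.0 0.0
      vertex 13.2 0.0 0.0
      vertex 13.2 0.0 9.8
    endloop
  endfacet
  facet normal 0.0000 -1.0000 0.0000
    outer loop
      vertex 0.0 0.0 0.0
      vertex 13.2 0.0 9.8
      vertex 0.0 0.0 9.8
    endloop
  endfacet
  facet normal 0.0000 0.5153 0.8570
    outer loop
      vertex 0.0 0.0 9.8
      vertex 13.2 0.0 9.8
      vertex 13.2 16.3 0.0
    endloop
  endfacet
  facet normal 0.0000 0.5153 0.8570
    outer loop
      vertex 0.0 0.0 9.8
      vertex 13.2 16.3 0.0
      vertex 0.0 16.3 0.0
    endloop
  endfacet
  facet normal -1.0000 0.0000 0.0000
    outer loop
      vertex 0.0 0.0 9.8
      vertex 0.0 16.3 0.0
      vertex 0.0 0.0 0.0
    endloop
  endfacet
  facet normal 1.0000 0.0000 0.0000
    outer loop
      vertex 13.2 0.0 0.0
      vertex 13.2 16.3 0.0
      vertex 13.2 0.0 9.8
    endloop
  endfacet
endsolid part

The G0 Z moves step by Δz≈2.5 mm. The G1 loops shrink linearly with z, so the solid tapers from its base footprint up to z≈9.8. Closing with a flat bottom cap and the tapered top and triangulating gives 8 facets — a wedge (ramp): 13.2 × 16.3 mm base, rising to 9.8 mm along the y=0 edge and sloping linearly to z=0 at y=16.3.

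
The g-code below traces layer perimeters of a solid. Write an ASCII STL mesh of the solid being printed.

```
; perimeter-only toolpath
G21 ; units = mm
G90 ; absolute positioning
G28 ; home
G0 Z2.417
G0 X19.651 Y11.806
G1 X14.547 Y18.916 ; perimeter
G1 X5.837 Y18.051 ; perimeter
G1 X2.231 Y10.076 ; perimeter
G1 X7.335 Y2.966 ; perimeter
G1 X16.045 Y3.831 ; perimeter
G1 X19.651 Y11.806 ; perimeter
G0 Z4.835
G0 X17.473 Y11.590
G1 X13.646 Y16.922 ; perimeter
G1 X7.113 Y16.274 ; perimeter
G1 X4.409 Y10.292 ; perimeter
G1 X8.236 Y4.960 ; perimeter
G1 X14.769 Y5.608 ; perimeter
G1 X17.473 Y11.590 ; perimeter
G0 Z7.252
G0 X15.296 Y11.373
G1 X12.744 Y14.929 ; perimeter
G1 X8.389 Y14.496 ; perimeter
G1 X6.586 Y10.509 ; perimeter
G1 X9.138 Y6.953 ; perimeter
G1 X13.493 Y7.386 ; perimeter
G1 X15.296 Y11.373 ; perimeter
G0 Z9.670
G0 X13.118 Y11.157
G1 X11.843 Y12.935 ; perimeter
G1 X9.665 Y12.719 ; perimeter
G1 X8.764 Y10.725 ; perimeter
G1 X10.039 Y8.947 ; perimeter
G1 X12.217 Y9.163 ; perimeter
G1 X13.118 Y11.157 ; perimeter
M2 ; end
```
solid part
  facet normal 0.0000 0.0000 -1.0000
    outer loop
      vertex 4.561 19.829 0.000
      vertex 15.449 20.910 0.000
      vertex 21.828 12.022 0.000
    endloop
  endfacet
  facet normal 0.0000 0.0000 -1.0000
    outer loop
      vertex 0.054 9.860 0.000
      vertex 4.561 19.829 0.000
      vertex 21.828 12.022 0.000
    endloop
  endfacet
  facet normal 0.0000 0.0000 -1.0000
    outer loop
      vertex 6.433 0.972 0.000
      vertex 0.054 9.860 0.000
      vertex 21.828 12.022 0.000
    endloop
  endfacet
  facet normal 0.0000 0.0000 -1.0000
    outer loop
      vertex 17.321 2.053 0.000
      vertex 6.433 0.972 0.000
      vertex 21.828 12.022 0.000
    endloop
  endfacet
  facet normal 0.6394 0.4589 0.6169
    outer loop
      vertex 21.828 12.022 0.000
      vertex 15.449 20.910 0.000
      vertex 10.941 10.941 12.087
    endloop
  endfacet
  facet normal -0.0778 0.7832 0.6169
    outer loop
      vertex 15.449 20.910 0.000
      vertex 4.561 19.829 0.000
      vertex 10.941 10.941 12.087
    endloop
  endfacet
  facet normal -0.7171 0.3242 0.6169
    outer loop
      vertex 4.561 19.829 0.000
      vertex 0.054 9.860 0.000
      vertex 10.941 10.941 12.087
    endloop
  endfacet
  facet normal -0.6394 -0.4589 0.6169
    outer loop
      vertex 0.054 9.860 0.000
      vertex 6.433 0.972 0.000
      vertex 10.941 10.941 12.087
    endloop
  endfacet
  facet normal 0.0778 -0.7832 0.6169
    outer loop
      vertex 6.433 0.972 0.000
      vertex 17.321 2.053 0.000
      vertex 10.941 10.941 12.087
    endloop
  endfacet
  facet normal 0.7171 -0.3242 0.6169
    outer loop
      vertex 17.321 2.053 0.000
      vertex 21.828 12.022 0.000
      vertex 10.941 10.941 12.087
    endloop
  endfacet
endsolid part

The G0 Z moves step by Δz≈2.417 mm. The G1 loops shrink linearly with z, so the solid tapers from its base footprint up to z≈12.1. Closing with a flat bottom cap and the tapered top and triangulating gives 10 facets — a regular 6-sided pyramid, base circumscribed radius ≈ 10.9 mm, apex at z ≈ 12.1 mm.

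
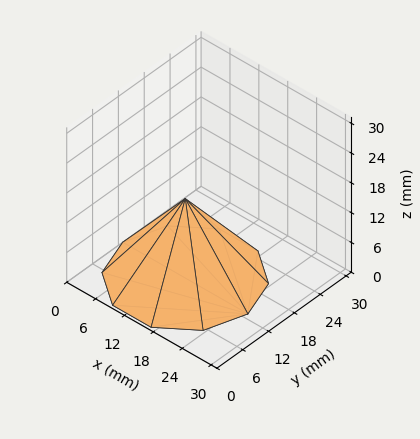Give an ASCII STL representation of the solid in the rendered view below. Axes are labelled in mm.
Reading the render: the shape is a regular 10-sided pyramid, base circumscribed radius ≈ 13 mm, apex at z ≈ 16 mm (dimensions read to the nearest mm from the axis ticks). For the STL, each face is triangulated and given an outward normal.

solid part
  facet normal 0.0000 0.0000 -1.0000
    outer loop
      vertex 17.0 25.4 0.0
      vertex 23.5 20.6 0.0
      vertex 26.0 13.0 0.0
    endloop
  endfacet
  facet normal 0.0000 0.0000 -1.0000
    outer loop
      vertex 9.0 25.4 0.0
      vertex 17.0 25.4 0.0
      vertex 26.0 13.0 0.0
    endloop
  endfacet
  facet normal 0.0000 0.0000 -1.0000
    outer loop
      vertex 2.5 20.6 0.0
      vertex 9.0 25.4 0.0
      vertex 26.0 13.0 0.0
    endloop
  endfacet
  facet normal 0.0000 0.0000 -1.0000
    outer loop
      vertex 0.0 13.0 0.0
      vertex 2.5 20.6 0.0
      vertex 26.0 13.0 0.0
    endloop
  endfacet
  facet normal 0.0000 0.0000 -1.0000
    outer loop
      vertex 2.5 5.4 0.0
      vertex 0.0 13.0 0.0
      vertex 26.0 13.0 0.0
    endloop
  endfacet
  facet normal 0.0000 0.0000 -1.0000
    outer loop
      vertex 9.0 0.6 0.0
      vertex 2.5 5.4 0.0
      vertex 26.0 13.0 0.0
    endloop
  endfacet
  facet normal 0.0000 0.0000 -1.0000
    outer loop
      vertex 17.0 0.6 0.0
      vertex 9.0 0.6 0.0
      vertex 26.0 13.0 0.0
    endloop
  endfacet
  facet normal 0.0000 0.0000 -1.0000
    outer loop
      vertex 23.5 5.4 0.0
      vertex 17.0 0.6 0.0
      vertex 26.0 13.0 0.0
    endloop
  endfacet
  facet normal 0.7520 0.2474 0.6110
    outer loop
      vertex 26.0 13.0 0.0
      vertex 23.5 20.6 0.0
      vertex 13.0 13.0 16.0
    endloop
  endfacet
  facet normal 0.4702 0.6368 0.6111
    outer loop
      vertex 23.5 20.6 0.0
      vertex 17.0 25.4 0.0
      vertex 13.0 13.0 16.0
    endloop
  endfacet
  facet normal 0.0000 0.7904 0.6126
    outer loop
      vertex 17.0 25.4 0.0
      vertex 9.0 25.4 0.0
      vertex 13.0 13.0 16.0
    endloop
  endfacet
  facet normal -0.4702 0.6368 0.6111
    outer loop
      vertex 9.0 25.4 0.0
      vertex 2.5 20.6 0.0
      vertex 13.0 13.0 16.0
    endloop
  endfacet
  facet normal -0.7520 0.2474 0.6110
    outer loop
      vertex 2.5 20.6 0.0
      vertex 0.0 13.0 0.0
      vertex 13.0 13.0 16.0
    endloop
  endfacet
  facet normal -0.7520 -0.2474 0.6110
    outer loop
      vertex 0.0 13.0 0.0
      vertex 2.5 5.4 0.0
      vertex 13.0 13.0 16.0
    endloop
  endfacet
  facet normal -0.4702 -0.6368 0.6111
    outer loop
      vertex 2.5 5.4 0.0
      vertex 9.0 0.6 0.0
      vertex 13.0 13.0 16.0
    endloop
  endfacet
  facet normal 0.0000 -0.7904 0.6126
    outer loop
      vertex 9.0 0.6 0.0
      vertex 17.0 0.6 0.0
      vertex 13.0 13.0 16.0
    endloop
  endfacet
  facet normal 0.4702 -0.6368 0.6111
    outer loop
      vertex 17.0 0.6 0.0
      vertex 23.5 5.4 0.0
      vertex 13.0 13.0 16.0
    endloop
  endfacet
  facet normal 0.7520 -0.2474 0.6110
    outer loop
      vertex 23.5 5.4 0.0
      vertex 26.0 13.0 0.0
      vertex 13.0 13.0 16.0
    endloop
  endfacet
endsolid part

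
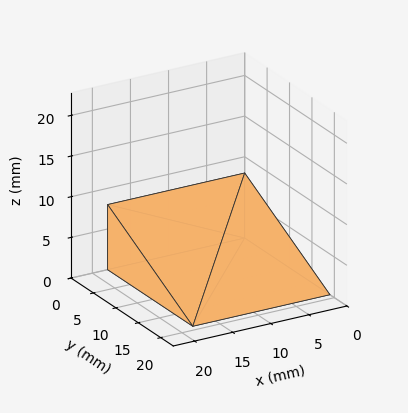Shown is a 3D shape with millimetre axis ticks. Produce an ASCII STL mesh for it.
Reading the render: the shape is a wedge (ramp): 18 × 19 mm base, rising to 8 mm along the y=0 edge and sloping linearly to z=0 at y=19 (dimensions read to the nearest mm from the axis ticks). For the STL, each face is triangulated and given an outward normal.

solid part
  facet normal 0.0000 0.0000 -1.0000
    outer loop
      vertex 18.00 19.00 0.00
      vertex 18.00 0.00 0.00
      vertex 0.00 0.00 0.00
    endloop
  endfacet
  facet normal 0.0000 0.0000 -1.0000
    outer loop
      vertex 0.00 19.00 0.00
      vertex 18.00 19.00 0.00
      vertex 0.00 0.00 0.00
    endloop
  endfacet
  facet normal 0.0000 -1.0000 0.0000
    outer loop
      vertex 0.00 0.00 0.00
      vertex 18.00 0.00 0.00
      vertex 18.00 0.00 8.00
    endloop
  endfacet
  facet normal 0.0000 -1.0000 0.0000
    outer loop
      vertex 0.00 0.00 0.00
      vertex 18.00 0.00 8.00
      vertex 0.00 0.00 8.00
    endloop
  endfacet
  facet normal 0.0000 0.3881 0.9216
    outer loop
      vertex 0.00 0.00 8.00
      vertex 18.00 0.00 8.00
      vertex 18.00 19.00 0.00
    endloop
  endfacet
  facet normal 0.0000 0.3881 0.9216
    outer loop
      vertex 0.00 0.00 8.00
      vertex 18.00 19.00 0.00
      vertex 0.00 19.00 0.00
    endloop
  endfacet
  facet normal -1.0000 0.0000 0.0000
    outer loop
      vertex 0.00 0.00 8.00
      vertex 0.00 19.00 0.00
      vertex 0.00 0.00 0.00
    endloop
  endfacet
  facet normal 1.0000 0.0000 0.0000
    outer loop
      vertex 18.00 0.00 0.00
      vertex 18.00 19.00 0.00
      vertex 18.00 0.00 8.00
    endloop
  endfacet
endsolid part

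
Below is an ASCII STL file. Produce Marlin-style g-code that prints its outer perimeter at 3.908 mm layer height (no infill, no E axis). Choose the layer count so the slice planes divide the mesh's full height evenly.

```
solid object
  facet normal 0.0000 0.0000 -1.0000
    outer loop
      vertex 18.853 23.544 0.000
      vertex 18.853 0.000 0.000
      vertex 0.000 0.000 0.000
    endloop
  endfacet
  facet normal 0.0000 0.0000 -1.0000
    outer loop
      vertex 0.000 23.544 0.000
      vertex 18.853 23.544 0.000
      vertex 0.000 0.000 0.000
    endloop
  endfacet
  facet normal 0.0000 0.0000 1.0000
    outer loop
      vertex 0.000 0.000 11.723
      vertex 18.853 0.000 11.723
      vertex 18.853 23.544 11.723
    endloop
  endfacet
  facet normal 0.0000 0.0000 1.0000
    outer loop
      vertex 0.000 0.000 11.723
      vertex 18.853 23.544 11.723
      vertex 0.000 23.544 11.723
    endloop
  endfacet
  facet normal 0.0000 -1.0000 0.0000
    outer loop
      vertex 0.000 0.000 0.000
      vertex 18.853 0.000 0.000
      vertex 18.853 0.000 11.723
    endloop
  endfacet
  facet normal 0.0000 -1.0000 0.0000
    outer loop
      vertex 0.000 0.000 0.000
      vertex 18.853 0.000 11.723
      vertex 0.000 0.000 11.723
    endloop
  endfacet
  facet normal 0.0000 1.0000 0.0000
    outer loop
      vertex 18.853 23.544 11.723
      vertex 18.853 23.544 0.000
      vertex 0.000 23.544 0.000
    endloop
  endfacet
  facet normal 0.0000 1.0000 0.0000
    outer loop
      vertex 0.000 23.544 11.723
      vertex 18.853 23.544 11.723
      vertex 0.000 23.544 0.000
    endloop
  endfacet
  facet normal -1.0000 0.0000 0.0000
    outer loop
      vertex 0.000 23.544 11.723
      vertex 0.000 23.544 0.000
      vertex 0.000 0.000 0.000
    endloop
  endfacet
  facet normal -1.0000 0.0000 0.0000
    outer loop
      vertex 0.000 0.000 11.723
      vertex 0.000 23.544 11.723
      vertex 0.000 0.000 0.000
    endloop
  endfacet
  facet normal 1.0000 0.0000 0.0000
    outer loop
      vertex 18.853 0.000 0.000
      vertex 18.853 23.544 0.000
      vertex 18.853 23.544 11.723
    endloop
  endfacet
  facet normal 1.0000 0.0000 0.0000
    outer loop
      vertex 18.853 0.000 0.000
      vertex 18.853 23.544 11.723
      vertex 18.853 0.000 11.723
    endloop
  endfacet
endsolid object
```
; perimeter-only toolpath
G21 ; units = mm
G90 ; absolute positioning
G28 ; home
; layer 1
G0 Z3.908
G0 X0.000 Y0.000
G1 X18.853 Y0.000
G1 X18.853 Y23.544
G1 X0.000 Y23.544
G1 X0.000 Y0.000
; layer 2
G0 Z7.815
G0 X0.000 Y0.000
G1 X18.853 Y0.000
G1 X18.853 Y23.544
G1 X0.000 Y23.544
G1 X0.000 Y0.000
; layer 3
G0 Z11.723
G0 X0.000 Y0.000
G1 X18.853 Y0.000
G1 X18.853 Y23.544
G1 X0.000 Y23.544
G1 X0.000 Y0.000
M2 ; end

The solid is a rectangular box, roughly 18.9 × 23.5 mm footprint and 11.7 mm tall. Slicing at Δz = 3.908 mm — 3 equal slices spanning the solid's height, so layer i sits at z = i·h/3 — gives 3 non-empty perimeters. Each is a 4-segment closed polygon; G0 lifts to the layer z and rapids to the start vertex, then G1 traces the edges.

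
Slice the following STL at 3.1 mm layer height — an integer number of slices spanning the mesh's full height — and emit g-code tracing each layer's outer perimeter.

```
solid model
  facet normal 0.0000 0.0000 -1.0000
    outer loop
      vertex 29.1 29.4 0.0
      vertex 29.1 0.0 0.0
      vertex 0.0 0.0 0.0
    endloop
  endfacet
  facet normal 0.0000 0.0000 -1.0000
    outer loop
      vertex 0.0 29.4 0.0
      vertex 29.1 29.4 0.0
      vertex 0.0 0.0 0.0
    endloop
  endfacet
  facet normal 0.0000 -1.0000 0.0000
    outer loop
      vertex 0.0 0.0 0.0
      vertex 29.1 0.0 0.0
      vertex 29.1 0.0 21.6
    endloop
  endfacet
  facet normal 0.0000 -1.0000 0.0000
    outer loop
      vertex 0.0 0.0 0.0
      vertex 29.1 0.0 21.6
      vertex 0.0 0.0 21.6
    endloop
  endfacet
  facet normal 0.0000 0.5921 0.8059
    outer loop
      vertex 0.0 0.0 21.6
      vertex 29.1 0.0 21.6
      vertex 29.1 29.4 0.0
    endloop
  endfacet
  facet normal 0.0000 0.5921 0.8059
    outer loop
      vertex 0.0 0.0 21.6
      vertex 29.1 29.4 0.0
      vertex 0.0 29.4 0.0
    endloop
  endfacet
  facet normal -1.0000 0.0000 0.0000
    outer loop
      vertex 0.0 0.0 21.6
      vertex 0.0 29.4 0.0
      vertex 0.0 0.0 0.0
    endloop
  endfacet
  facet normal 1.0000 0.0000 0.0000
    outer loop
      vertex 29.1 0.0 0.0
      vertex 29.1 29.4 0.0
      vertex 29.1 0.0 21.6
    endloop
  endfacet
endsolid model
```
; perimeter-only toolpath
G21 ; units = mm
G90 ; absolute positioning
G28 ; home
; layer 1
G0 Z3.1
G0 X0.0 Y0.0
G1 X29.1 Y0.0
G1 X29.1 Y25.2
G1 X0.0 Y25.2
G1 X0.0 Y0.0
; layer 2
G0 Z6.2
G0 X0.0 Y0.0
G1 X29.1 Y0.0
G1 X29.1 Y21.0
G1 X0.0 Y21.0
G1 X0.0 Y0.0
; layer 3
G0 Z9.3
G0 X0.0 Y0.0
G1 X29.1 Y0.0
G1 X29.1 Y16.8
G1 X0.0 Y16.8
G1 X0.0 Y0.0
; layer 4
G0 Z12.3
G0 X0.0 Y0.0
G1 X29.1 Y0.0
G1 X29.1 Y12.6
G1 X0.0 Y12.6
G1 X0.0 Y0.0
; layer 5
G0 Z15.4
G0 X0.0 Y0.0
G1 X29.1 Y0.0
G1 X29.1 Y8.4
G1 X0.0 Y8.4
G1 X0.0 Y0.0
; layer 6
G0 Z18.5
G0 X0.0 Y0.0
G1 X29.1 Y0.0
G1 X29.1 Y4.2
G1 X0.0 Y4.2
G1 X0.0 Y0.0
M2 ; end

The solid is a wedge (ramp): 29.1 × 29.4 mm base, rising to 21.6 mm along the y=0 edge and sloping linearly to z=0 at y=29.4. Slicing at Δz = 3.1 mm — 7 equal slices spanning the solid's height, so layer i sits at z = i·h/7 — gives 6 non-empty perimeters. Each is a 4-segment closed polygon; G0 lifts to the layer z and rapids to the start vertex, then G1 traces the edges. The cross-section shrinks linearly with z (the slice at the apex is degenerate and omitted).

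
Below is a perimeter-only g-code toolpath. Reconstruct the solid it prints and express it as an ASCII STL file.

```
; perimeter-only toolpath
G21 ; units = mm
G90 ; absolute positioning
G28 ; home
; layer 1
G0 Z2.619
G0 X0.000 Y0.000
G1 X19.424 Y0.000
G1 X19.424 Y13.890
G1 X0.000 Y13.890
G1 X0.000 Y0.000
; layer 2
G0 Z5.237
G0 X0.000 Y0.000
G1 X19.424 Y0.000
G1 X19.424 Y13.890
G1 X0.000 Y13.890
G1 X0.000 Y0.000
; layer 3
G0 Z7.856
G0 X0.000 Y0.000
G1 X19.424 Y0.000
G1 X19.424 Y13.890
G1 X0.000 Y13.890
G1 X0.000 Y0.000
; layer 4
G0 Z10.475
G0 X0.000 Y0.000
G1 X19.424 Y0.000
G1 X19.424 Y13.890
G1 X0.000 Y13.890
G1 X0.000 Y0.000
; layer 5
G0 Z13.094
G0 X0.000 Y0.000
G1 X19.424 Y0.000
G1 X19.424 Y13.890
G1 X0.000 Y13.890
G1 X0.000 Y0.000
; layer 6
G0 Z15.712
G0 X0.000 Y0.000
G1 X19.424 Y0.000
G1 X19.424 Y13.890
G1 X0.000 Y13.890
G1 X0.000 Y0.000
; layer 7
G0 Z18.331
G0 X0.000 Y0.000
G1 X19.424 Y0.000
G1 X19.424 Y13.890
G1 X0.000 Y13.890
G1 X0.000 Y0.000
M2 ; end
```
solid part
  facet normal 0.0000 0.0000 -1.0000
    outer loop
      vertex 19.424 13.890 0.000
      vertex 19.424 0.000 0.000
      vertex 0.000 0.000 0.000
    endloop
  endfacet
  facet normal 0.0000 0.0000 -1.0000
    outer loop
      vertex 0.000 13.890 0.000
      vertex 19.424 13.890 0.000
      vertex 0.000 0.000 0.000
    endloop
  endfacet
  facet normal 0.0000 0.0000 1.0000
    outer loop
      vertex 0.000 0.000 18.331
      vertex 19.424 0.000 18.331
      vertex 19.424 13.890 18.331
    endloop
  endfacet
  facet normal 0.0000 0.0000 1.0000
    outer loop
      vertex 0.000 0.000 18.331
      vertex 19.424 13.890 18.331
      vertex 0.000 13.890 18.331
    endloop
  endfacet
  facet normal 0.0000 -1.0000 0.0000
    outer loop
      vertex 0.000 0.000 0.000
      vertex 19.424 0.000 0.000
      vertex 19.424 0.000 18.331
    endloop
  endfacet
  facet normal 0.0000 -1.0000 0.0000
    outer loop
      vertex 0.000 0.000 0.000
      vertex 19.424 0.000 18.331
      vertex 0.000 0.000 18.331
    endloop
  endfacet
  facet normal 0.0000 1.0000 0.0000
    outer loop
      vertex 19.424 13.890 18.331
      vertex 19.424 13.890 0.000
      vertex 0.000 13.890 0.000
    endloop
  endfacet
  facet normal 0.0000 1.0000 0.0000
    outer loop
      vertex 0.000 13.890 18.331
      vertex 19.424 13.890 18.331
      vertex 0.000 13.890 0.000
    endloop
  endfacet
  facet normal -1.0000 0.0000 0.0000
    outer loop
      vertex 0.000 13.890 18.331
      vertex 0.000 13.890 0.000
      vertex 0.000 0.000 0.000
    endloop
  endfacet
  facet normal -1.0000 0.0000 0.0000
    outer loop
      vertex 0.000 0.000 18.331
      vertex 0.000 13.890 18.331
      vertex 0.000 0.000 0.000
    endloop
  endfacet
  facet normal 1.0000 0.0000 0.0000
    outer loop
      vertex 19.424 0.000 0.000
      vertex 19.424 13.890 0.000
      vertex 19.424 13.890 18.331
    endloop
  endfacet
  facet normal 1.0000 0.0000 0.0000
    outer loop
      vertex 19.424 0.000 0.000
      vertex 19.424 13.890 18.331
      vertex 19.424 0.000 18.331
    endloop
  endfacet
endsolid part

The G0 Z moves step by Δz≈2.619 mm. Every layer's G1 loop is the same polygon, so the solid is a straight extrusion of it from z=0 to z≈18.3. Closing with flat bottom and top caps and triangulating gives 12 facets — a rectangular box, roughly 19.4 × 13.9 mm footprint and 18.3 mm tall.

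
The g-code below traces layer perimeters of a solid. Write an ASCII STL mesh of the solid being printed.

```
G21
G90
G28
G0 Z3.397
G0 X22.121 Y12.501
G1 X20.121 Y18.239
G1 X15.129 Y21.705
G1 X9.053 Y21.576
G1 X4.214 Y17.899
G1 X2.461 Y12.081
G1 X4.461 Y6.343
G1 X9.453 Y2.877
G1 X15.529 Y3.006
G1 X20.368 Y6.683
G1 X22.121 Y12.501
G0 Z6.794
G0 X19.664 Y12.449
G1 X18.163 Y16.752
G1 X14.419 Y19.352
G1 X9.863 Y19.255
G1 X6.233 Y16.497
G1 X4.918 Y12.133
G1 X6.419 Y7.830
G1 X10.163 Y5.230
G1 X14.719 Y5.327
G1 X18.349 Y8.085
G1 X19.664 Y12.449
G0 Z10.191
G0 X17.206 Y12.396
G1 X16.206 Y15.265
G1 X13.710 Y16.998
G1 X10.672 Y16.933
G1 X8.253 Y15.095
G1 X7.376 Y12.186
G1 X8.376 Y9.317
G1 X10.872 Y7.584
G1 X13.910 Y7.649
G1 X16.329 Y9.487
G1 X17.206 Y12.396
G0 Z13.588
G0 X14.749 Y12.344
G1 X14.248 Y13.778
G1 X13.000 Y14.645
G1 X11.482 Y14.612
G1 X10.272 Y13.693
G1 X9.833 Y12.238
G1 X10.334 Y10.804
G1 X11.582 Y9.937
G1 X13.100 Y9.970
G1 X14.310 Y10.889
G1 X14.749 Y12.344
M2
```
solid part
  facet normal 0.0000 0.0000 -1.0000
    outer loop
      vertex 15.838 24.059 0.000
      vertex 22.078 19.726 0.000
      vertex 24.579 12.554 0.000
    endloop
  endfacet
  facet normal 0.0000 0.0000 -1.0000
    outer loop
      vertex 8.244 23.897 0.000
      vertex 15.838 24.059 0.000
      vertex 24.579 12.554 0.000
    endloop
  endfacet
  facet normal 0.0000 0.0000 -1.0000
    outer loop
      vertex 2.195 19.301 0.000
      vertex 8.244 23.897 0.000
      vertex 24.579 12.554 0.000
    endloop
  endfacet
  facet normal 0.0000 0.0000 -1.0000
    outer loop
      vertex 0.003 12.028 0.000
      vertex 2.195 19.301 0.000
      vertex 24.579 12.554 0.000
    endloop
  endfacet
  facet normal 0.0000 0.0000 -1.0000
    outer loop
      vertex 2.504 4.856 0.000
      vertex 0.003 12.028 0.000
      vertex 24.579 12.554 0.000
    endloop
  endfacet
  facet normal 0.0000 0.0000 -1.0000
    outer loop
      vertex 8.744 0.523 0.000
      vertex 2.504 4.856 0.000
      vertex 24.579 12.554 0.000
    endloop
  endfacet
  facet normal 0.0000 0.0000 -1.0000
    outer loop
      vertex 16.338 0.685 0.000
      vertex 8.744 0.523 0.000
      vertex 24.579 12.554 0.000
    endloop
  endfacet
  facet normal 0.0000 0.0000 -1.0000
    outer loop
      vertex 22.387 5.281 0.000
      vertex 16.338 0.685 0.000
      vertex 24.579 12.554 0.000
    endloop
  endfacet
  facet normal 0.7778 0.2712 0.5669
    outer loop
      vertex 24.579 12.554 0.000
      vertex 22.078 19.726 0.000
      vertex 12.291 12.291 16.985
    endloop
  endfacet
  facet normal 0.4699 0.6766 0.5669
    outer loop
      vertex 22.078 19.726 0.000
      vertex 15.838 24.059 0.000
      vertex 12.291 12.291 16.985
    endloop
  endfacet
  facet normal -0.0176 0.8236 0.5669
    outer loop
      vertex 15.838 24.059 0.000
      vertex 8.244 23.897 0.000
      vertex 12.291 12.291 16.985
    endloop
  endfacet
  facet normal -0.4984 0.6559 0.5669
    outer loop
      vertex 8.244 23.897 0.000
      vertex 2.195 19.301 0.000
      vertex 12.291 12.291 16.985
    endloop
  endfacet
  facet normal -0.7887 0.2377 0.5669
    outer loop
      vertex 2.195 19.301 0.000
      vertex 0.003 12.028 0.000
      vertex 12.291 12.291 16.985
    endloop
  endfacet
  facet normal -0.7778 -0.2712 0.5669
    outer loop
      vertex 0.003 12.028 0.000
      vertex 2.504 4.856 0.000
      vertex 12.291 12.291 16.985
    endloop
  endfacet
  facet normal -0.4699 -0.6766 0.5669
    outer loop
      vertex 2.504 4.856 0.000
      vertex 8.744 0.523 0.000
      vertex 12.291 12.291 16.985
    endloop
  endfacet
  facet normal 0.0176 -0.8236 0.5669
    outer loop
      vertex 8.744 0.523 0.000
      vertex 16.338 0.685 0.000
      vertex 12.291 12.291 16.985
    endloop
  endfacet
  facet normal 0.4984 -0.6559 0.5669
    outer loop
      vertex 16.338 0.685 0.000
      vertex 22.387 5.281 0.000
      vertex 12.291 12.291 16.985
    endloop
  endfacet
  facet normal 0.7887 -0.2377 0.5669
    outer loop
      vertex 22.387 5.281 0.000
      vertex 24.579 12.554 0.000
      vertex 12.291 12.291 16.985
    endloop
  endfacet
endsolid part

The G0 Z moves step by Δz≈3.397 mm. The G1 loops shrink linearly with z, so the solid tapers from its base footprint up to z≈17. Closing with a flat bottom cap and the tapered top and triangulating gives 18 facets — a regular 10-sided pyramid, base circumscribed radius ≈ 12.3 mm, apex at z ≈ 17 mm.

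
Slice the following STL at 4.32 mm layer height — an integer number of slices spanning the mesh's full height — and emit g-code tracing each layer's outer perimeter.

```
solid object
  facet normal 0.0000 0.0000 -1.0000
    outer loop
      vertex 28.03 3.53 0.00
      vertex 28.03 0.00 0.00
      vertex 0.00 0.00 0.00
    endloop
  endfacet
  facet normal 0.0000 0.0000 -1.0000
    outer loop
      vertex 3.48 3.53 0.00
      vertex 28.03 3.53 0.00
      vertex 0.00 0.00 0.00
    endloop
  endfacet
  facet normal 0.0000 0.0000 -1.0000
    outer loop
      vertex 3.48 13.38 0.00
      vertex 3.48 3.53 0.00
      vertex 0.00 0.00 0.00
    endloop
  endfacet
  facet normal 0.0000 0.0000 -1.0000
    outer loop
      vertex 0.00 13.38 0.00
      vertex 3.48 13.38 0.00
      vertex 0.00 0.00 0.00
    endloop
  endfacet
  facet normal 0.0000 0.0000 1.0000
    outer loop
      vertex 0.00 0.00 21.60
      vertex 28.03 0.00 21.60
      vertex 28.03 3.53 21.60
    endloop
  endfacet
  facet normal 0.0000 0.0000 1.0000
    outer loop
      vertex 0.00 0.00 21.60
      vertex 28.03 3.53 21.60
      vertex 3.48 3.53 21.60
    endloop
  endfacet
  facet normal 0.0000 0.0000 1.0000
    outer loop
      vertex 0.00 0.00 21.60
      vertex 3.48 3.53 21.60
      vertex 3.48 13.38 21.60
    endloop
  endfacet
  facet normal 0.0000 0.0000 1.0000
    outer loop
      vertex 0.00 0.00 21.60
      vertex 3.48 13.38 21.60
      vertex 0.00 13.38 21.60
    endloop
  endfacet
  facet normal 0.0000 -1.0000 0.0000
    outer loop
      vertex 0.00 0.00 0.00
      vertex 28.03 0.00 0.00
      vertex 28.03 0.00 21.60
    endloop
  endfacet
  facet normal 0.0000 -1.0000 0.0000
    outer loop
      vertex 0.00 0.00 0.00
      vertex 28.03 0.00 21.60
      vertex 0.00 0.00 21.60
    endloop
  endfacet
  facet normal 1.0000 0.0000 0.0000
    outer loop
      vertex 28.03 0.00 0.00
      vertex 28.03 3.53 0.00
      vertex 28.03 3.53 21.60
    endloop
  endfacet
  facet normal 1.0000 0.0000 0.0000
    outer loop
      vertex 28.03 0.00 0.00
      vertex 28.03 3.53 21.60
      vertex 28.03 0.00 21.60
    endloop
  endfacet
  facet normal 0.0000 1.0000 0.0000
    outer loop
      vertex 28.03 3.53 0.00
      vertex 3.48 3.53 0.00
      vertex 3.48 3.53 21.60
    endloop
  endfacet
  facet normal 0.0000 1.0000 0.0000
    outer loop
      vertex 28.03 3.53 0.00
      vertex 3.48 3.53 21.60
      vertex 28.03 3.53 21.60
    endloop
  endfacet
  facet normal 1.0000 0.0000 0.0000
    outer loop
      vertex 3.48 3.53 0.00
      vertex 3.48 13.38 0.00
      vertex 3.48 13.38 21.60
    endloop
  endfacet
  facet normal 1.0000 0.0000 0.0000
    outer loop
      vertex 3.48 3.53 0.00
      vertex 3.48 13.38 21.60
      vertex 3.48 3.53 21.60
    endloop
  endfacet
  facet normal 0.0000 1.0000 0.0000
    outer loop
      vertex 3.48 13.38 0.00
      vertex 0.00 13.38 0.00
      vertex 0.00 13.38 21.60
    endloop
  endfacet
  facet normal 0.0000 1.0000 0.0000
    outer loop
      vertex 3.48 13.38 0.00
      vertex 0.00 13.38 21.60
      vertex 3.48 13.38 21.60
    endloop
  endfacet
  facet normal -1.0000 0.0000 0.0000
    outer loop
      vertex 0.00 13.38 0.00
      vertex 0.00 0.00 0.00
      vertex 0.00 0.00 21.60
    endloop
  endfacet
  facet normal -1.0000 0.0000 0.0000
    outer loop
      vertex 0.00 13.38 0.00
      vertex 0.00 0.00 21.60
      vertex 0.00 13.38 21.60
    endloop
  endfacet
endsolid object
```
; perimeter-only toolpath
G21 ; units = mm
G90 ; absolute positioning
G28 ; home
; layer 1
G0 Z4.32
G0 X0.00 Y0.00
G1 X28.03 Y0.00
G1 X28.03 Y3.53
G1 X3.48 Y3.53
G1 X3.48 Y13.38
G1 X0.00 Y13.38
G1 X0.00 Y0.00
; layer 2
G0 Z8.64
G0 X0.00 Y0.00
G1 X28.03 Y0.00
G1 X28.03 Y3.53
G1 X3.48 Y3.53
G1 X3.48 Y13.38
G1 X0.00 Y13.38
G1 X0.00 Y0.00
; layer 3
G0 Z12.96
G0 X0.00 Y0.00
G1 X28.03 Y0.00
G1 X28.03 Y3.53
G1 X3.48 Y3.53
G1 X3.48 Y13.38
G1 X0.00 Y13.38
G1 X0.00 Y0.00
; layer 4
G0 Z17.28
G0 X0.00 Y0.00
G1 X28.03 Y0.00
G1 X28.03 Y3.53
G1 X3.48 Y3.53
G1 X3.48 Y13.38
G1 X0.00 Y13.38
G1 X0.00 Y0.00
; layer 5
G0 Z21.60
G0 X0.00 Y0.00
G1 X28.03 Y0.00
G1 X28.03 Y3.53
G1 X3.48 Y3.53
G1 X3.48 Y13.38
G1 X0.00 Y13.38
G1 X0.00 Y0.00
M2 ; end

The solid is an L-shaped prism: outer 28 × 13.4 mm, arm thicknesses ≈ 3.53 mm (horizontal) and 3.48 mm (vertical), extruded 21.6 mm in z. Slicing at Δz = 4.32 mm — 5 equal slices spanning the solid's height, so layer i sits at z = i·h/5 — gives 5 non-empty perimeters. Each is a 6-segment closed polygon; G0 lifts to the layer z and rapids to the start vertex, then G1 traces the edges.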